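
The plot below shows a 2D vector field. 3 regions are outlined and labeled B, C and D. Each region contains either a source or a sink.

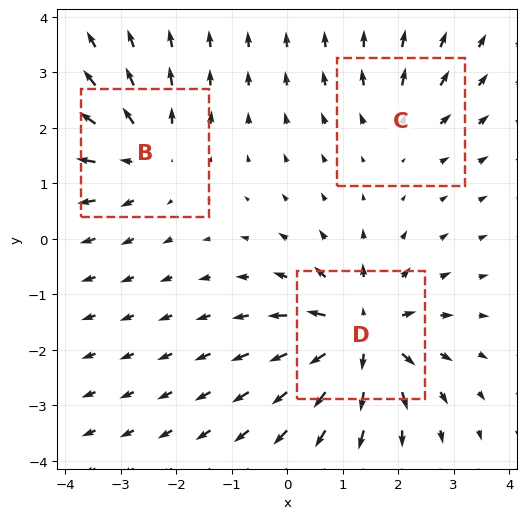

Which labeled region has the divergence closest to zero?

C

Divergence at each region's feature centre — B: about +4, C: about +2, D: about +6. Region C is closest to zero.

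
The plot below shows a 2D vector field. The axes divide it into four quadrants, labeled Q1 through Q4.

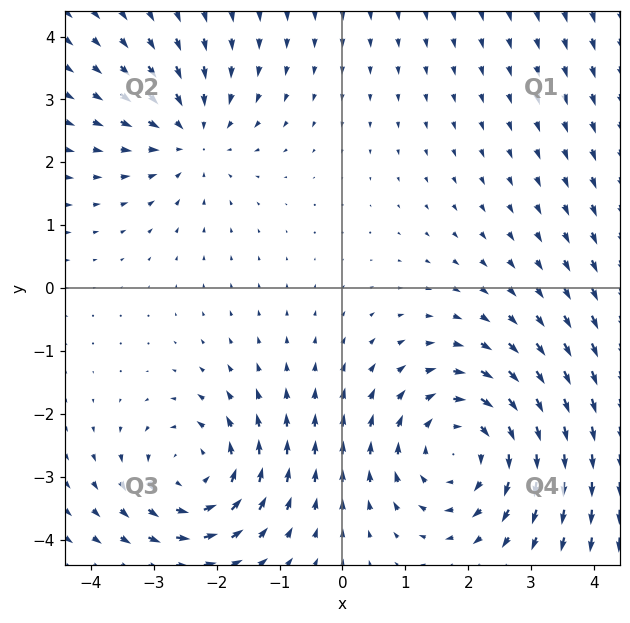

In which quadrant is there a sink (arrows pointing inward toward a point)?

Q2

The sink sits at approximately (-2.4, 2.4), which lies in quadrant Q2. The divergence there is about -3, negative as expected for a sink.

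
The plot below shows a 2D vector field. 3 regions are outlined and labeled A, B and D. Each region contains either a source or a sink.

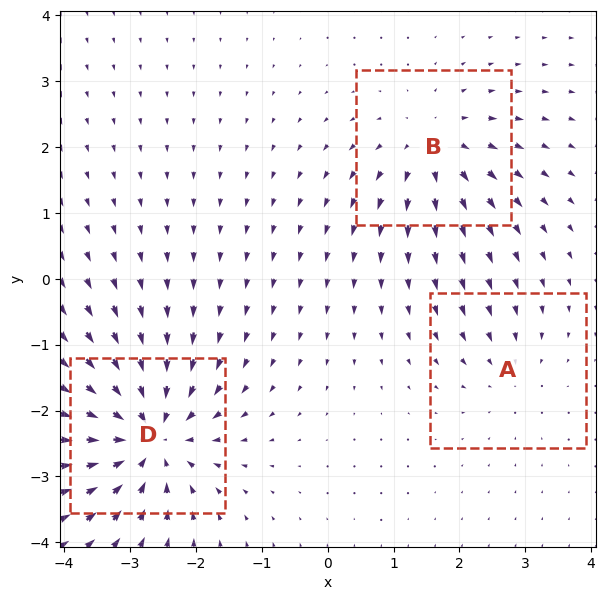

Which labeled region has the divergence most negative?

Divergence at each region's feature centre — A: about -2, B: about +3, D: about -6. Region D is most negative.

D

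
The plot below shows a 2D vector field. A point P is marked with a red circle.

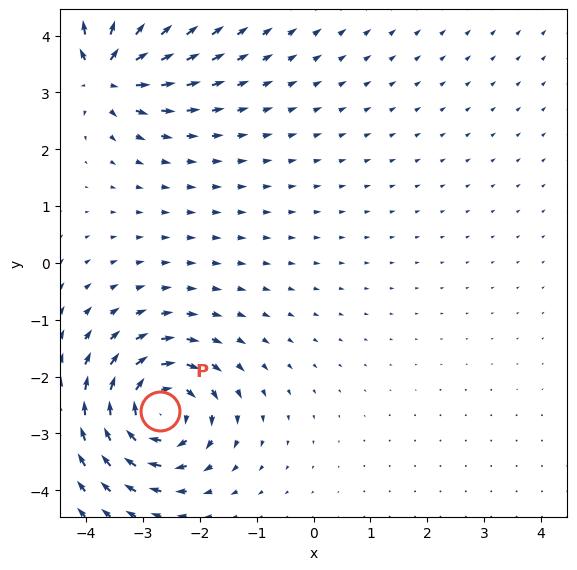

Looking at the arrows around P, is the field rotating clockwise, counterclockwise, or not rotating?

clockwise

Near P at (-2.7, -2.6) the arrows circulate clockwise. The curl (z-component) there is about -7; negative curl means clockwise rotation.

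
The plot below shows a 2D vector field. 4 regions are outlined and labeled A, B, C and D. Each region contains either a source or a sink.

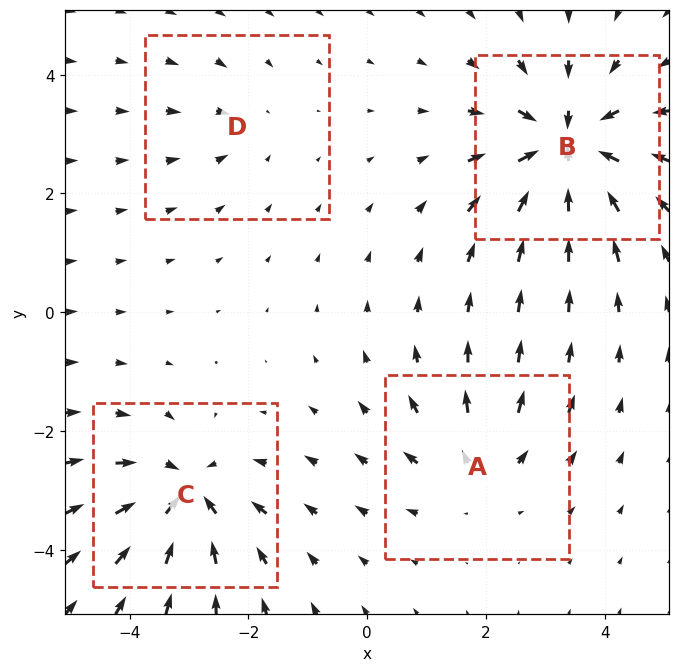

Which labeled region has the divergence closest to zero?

D

Divergence at each region's feature centre — A: about +4, B: about -8, C: about -6, D: about -2. Region D is closest to zero.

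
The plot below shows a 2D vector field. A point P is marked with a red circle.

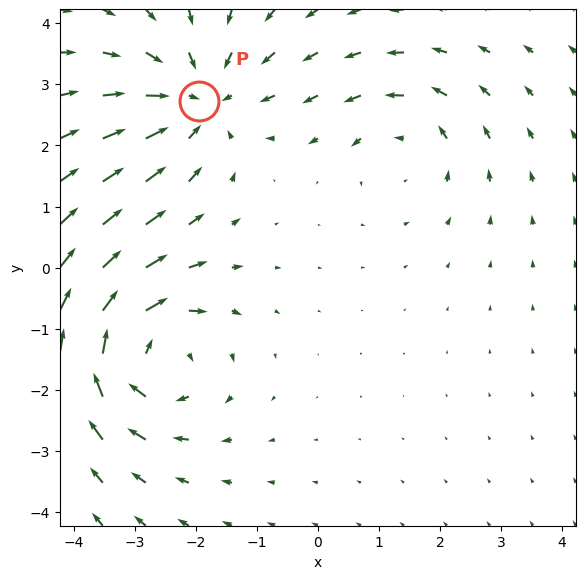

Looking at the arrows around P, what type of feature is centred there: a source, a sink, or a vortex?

At P (-1.9, 2.7) the arrows converge inward. Divergence about -4, curl ≈0 — negative divergence with near-zero curl is a sink.

sink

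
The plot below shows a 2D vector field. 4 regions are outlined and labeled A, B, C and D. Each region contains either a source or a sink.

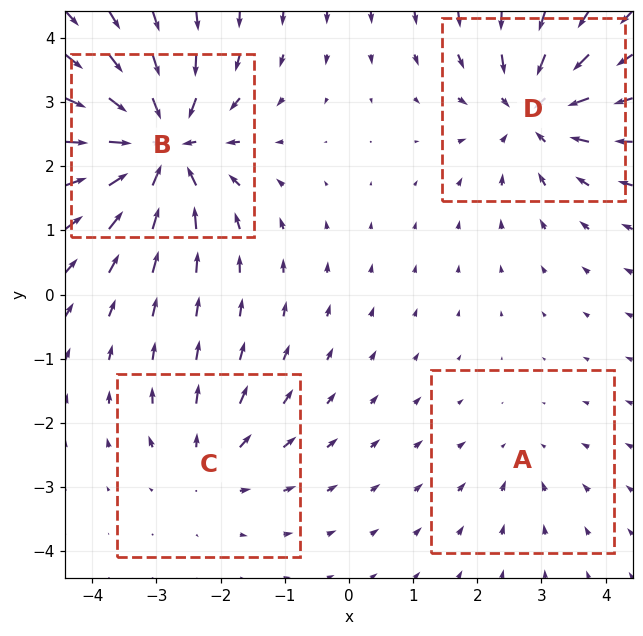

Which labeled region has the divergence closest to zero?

Divergence at each region's feature centre — A: about -2, B: about -8, C: about +3, D: about -6. Region A is closest to zero.

A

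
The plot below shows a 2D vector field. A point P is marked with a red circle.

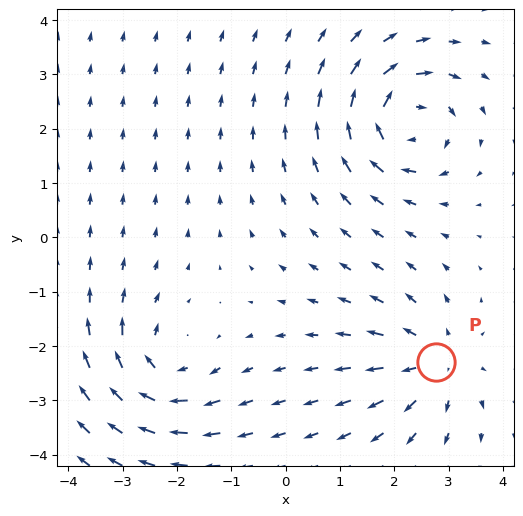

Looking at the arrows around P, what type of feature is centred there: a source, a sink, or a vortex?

source

At P (2.8, -2.3) the arrows spread outward. Divergence about +4, curl ≈0 — positive divergence with near-zero curl is a source.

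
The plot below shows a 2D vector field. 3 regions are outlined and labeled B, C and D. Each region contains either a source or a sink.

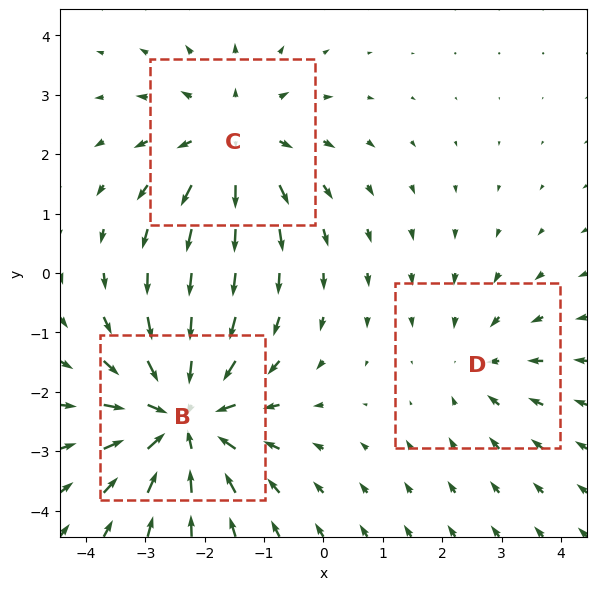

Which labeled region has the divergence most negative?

Divergence at each region's feature centre — B: about -4, C: about +3, D: about -2. Region B is most negative.

B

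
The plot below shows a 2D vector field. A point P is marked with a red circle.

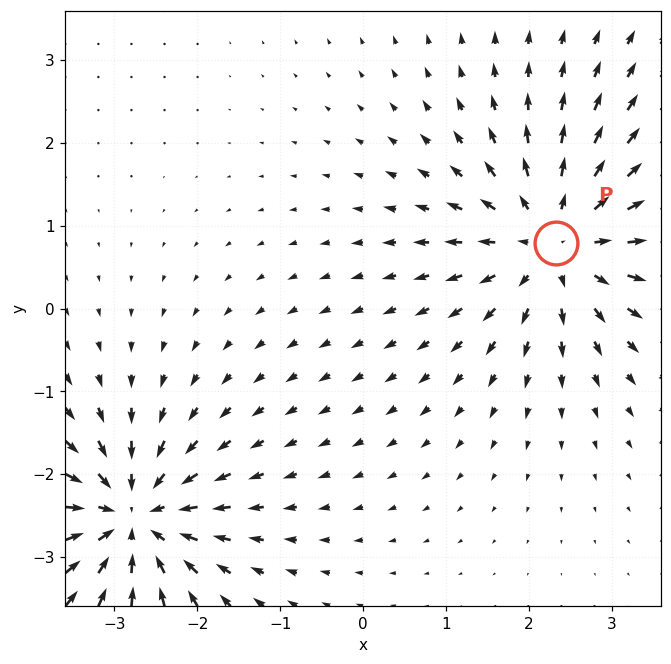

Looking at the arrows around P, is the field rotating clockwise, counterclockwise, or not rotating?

not rotating

Near P at (2.3, 0.8) the arrows show no circulation. The curl there is ≈0.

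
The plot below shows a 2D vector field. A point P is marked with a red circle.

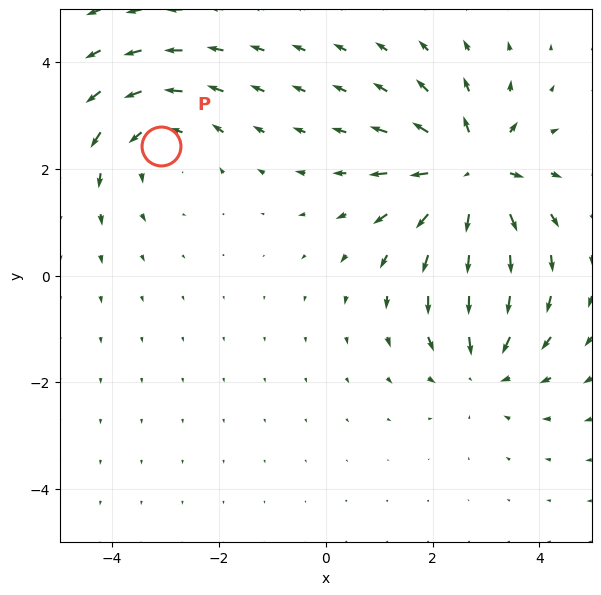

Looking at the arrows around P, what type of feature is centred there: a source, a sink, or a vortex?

At P (-3.1, 2.4) the arrows circulate counterclockwise. Divergence ≈0, curl about +3 — near-zero divergence with nonzero curl is a vortex.

vortex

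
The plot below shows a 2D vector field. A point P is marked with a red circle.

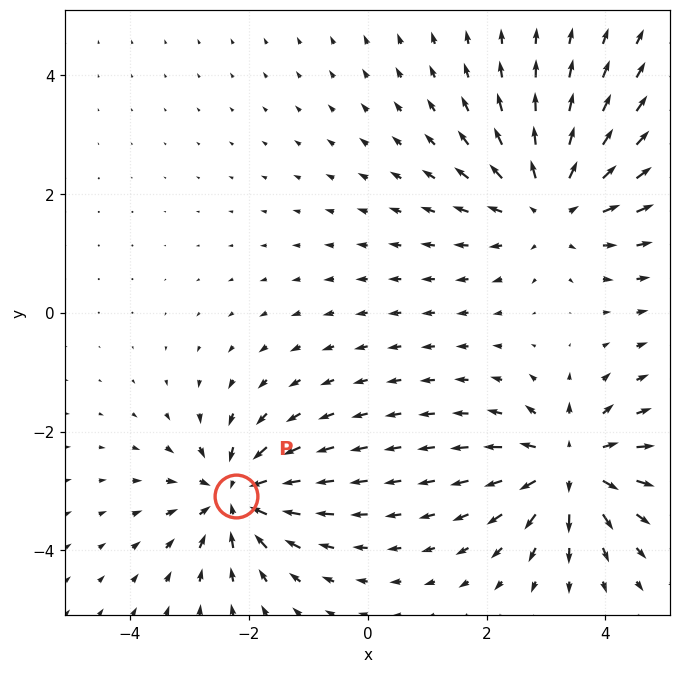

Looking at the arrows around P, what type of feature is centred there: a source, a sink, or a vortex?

sink

At P (-2.2, -3.1) the arrows converge inward. Divergence about -5, curl ≈0 — negative divergence with near-zero curl is a sink.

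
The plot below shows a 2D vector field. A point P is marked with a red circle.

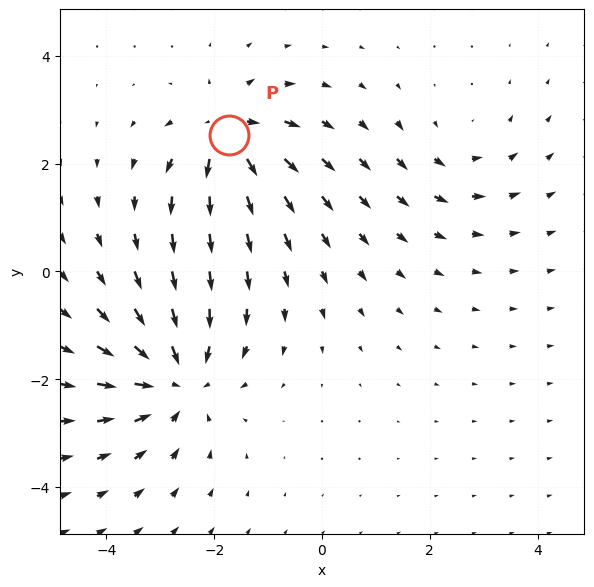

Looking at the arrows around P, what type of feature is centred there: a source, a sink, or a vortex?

source

At P (-1.7, 2.5) the arrows spread outward. Divergence about +5, curl ≈0 — positive divergence with near-zero curl is a source.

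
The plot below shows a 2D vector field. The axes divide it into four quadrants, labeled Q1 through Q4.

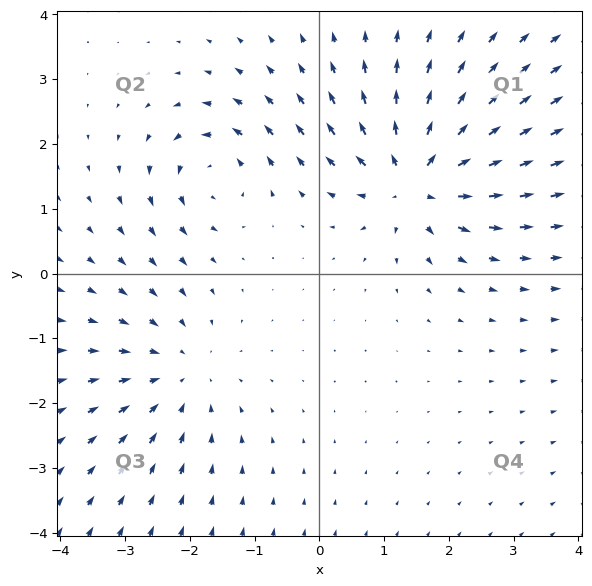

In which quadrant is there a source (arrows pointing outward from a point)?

Q1

The source sits at approximately (1.5, 1.5), which lies in quadrant Q1. The divergence there is about +6, positive as expected for a source.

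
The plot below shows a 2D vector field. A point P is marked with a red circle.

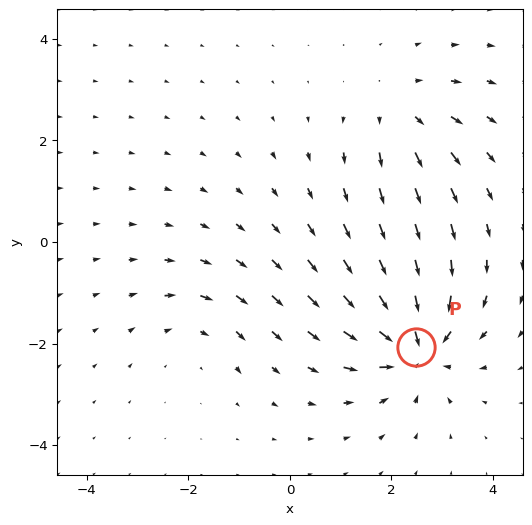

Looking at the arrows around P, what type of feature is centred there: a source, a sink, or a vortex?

At P (2.5, -2.1) the arrows converge inward. Divergence about -6, curl ≈0 — negative divergence with near-zero curl is a sink.

sink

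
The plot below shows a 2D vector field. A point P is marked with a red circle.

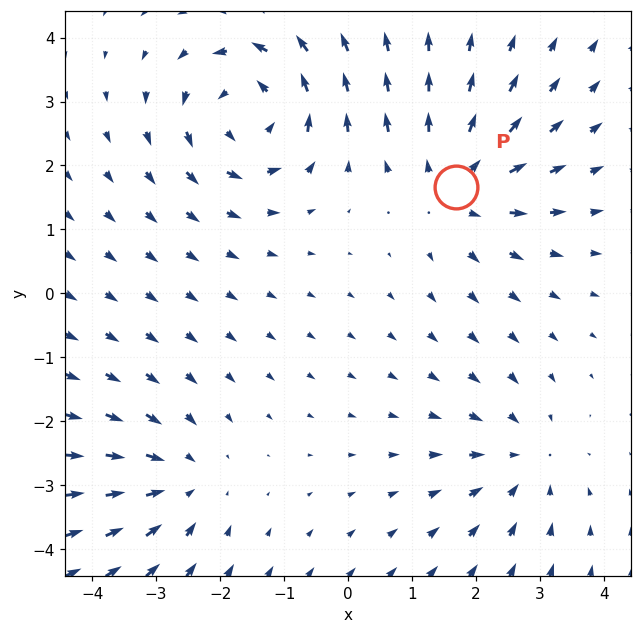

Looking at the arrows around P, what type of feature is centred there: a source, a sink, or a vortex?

source

At P (1.7, 1.7) the arrows spread outward. Divergence about +4, curl ≈0 — positive divergence with near-zero curl is a source.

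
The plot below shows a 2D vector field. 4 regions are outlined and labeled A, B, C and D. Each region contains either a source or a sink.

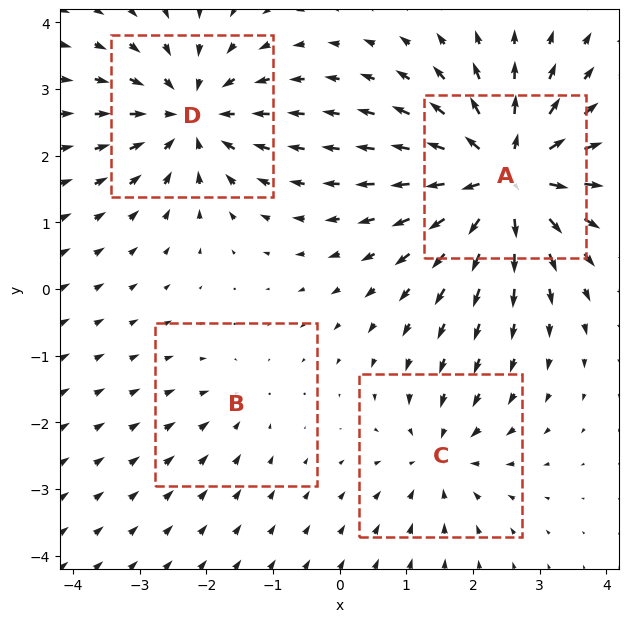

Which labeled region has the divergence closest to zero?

B

Divergence at each region's feature centre — A: about +9, B: about -2, C: about -4, D: about -6. Region B is closest to zero.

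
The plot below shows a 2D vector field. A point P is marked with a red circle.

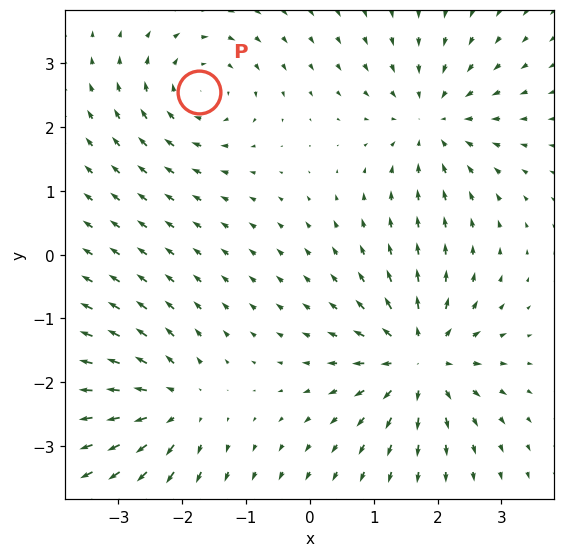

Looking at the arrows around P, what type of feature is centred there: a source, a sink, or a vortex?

vortex

At P (-1.7, 2.6) the arrows circulate clockwise. Divergence ≈0, curl about -4 — near-zero divergence with nonzero curl is a vortex.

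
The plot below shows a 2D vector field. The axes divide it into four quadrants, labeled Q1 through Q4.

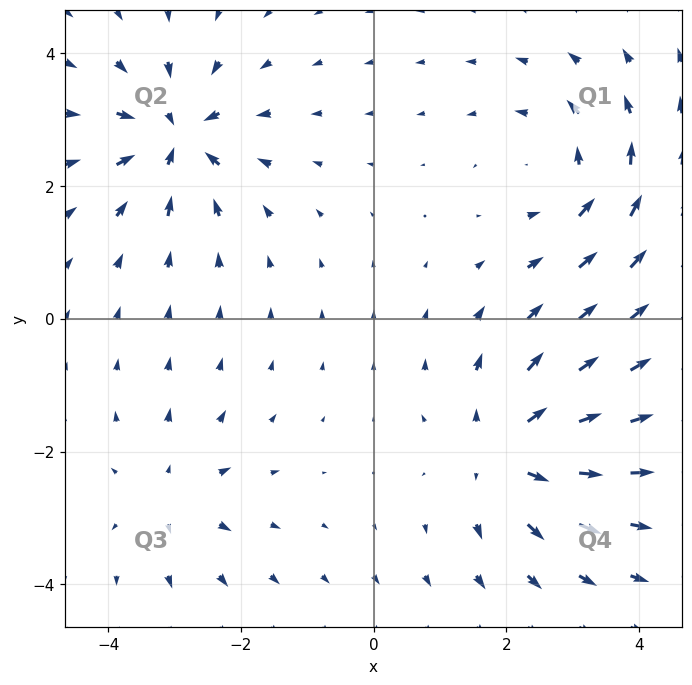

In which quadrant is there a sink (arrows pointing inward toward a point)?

Q2

The sink sits at approximately (-3.0, 2.7), which lies in quadrant Q2. The divergence there is about -7, negative as expected for a sink.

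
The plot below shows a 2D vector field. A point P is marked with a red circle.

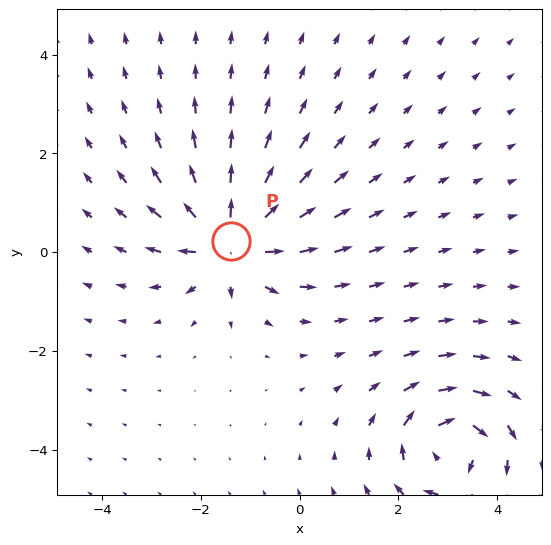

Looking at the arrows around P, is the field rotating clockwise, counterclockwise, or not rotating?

not rotating

Near P at (-1.4, 0.2) the arrows show no circulation. The curl there is ≈0.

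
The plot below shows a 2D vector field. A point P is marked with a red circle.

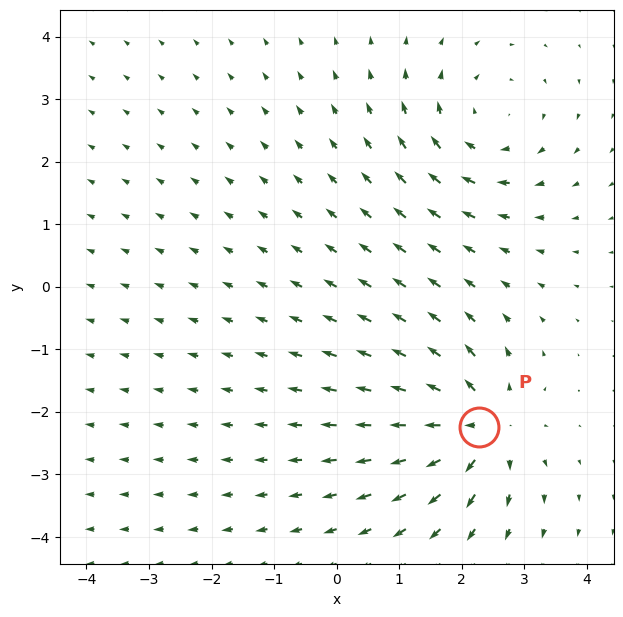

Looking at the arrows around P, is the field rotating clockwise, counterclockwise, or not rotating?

Near P at (2.3, -2.2) the arrows show no circulation. The curl there is ≈0.

not rotating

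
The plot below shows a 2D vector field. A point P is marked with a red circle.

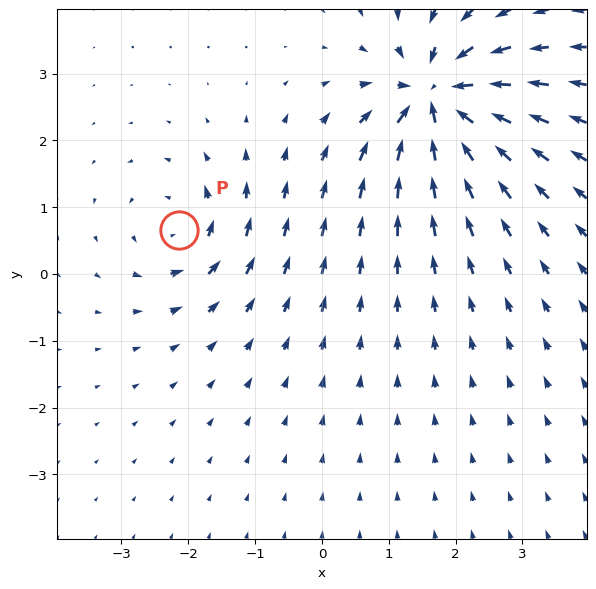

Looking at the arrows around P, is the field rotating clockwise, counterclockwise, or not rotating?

Near P at (-2.1, 0.7) the arrows circulate counterclockwise. The curl (z-component) there is about +4; positive curl means counterclockwise rotation.

counterclockwise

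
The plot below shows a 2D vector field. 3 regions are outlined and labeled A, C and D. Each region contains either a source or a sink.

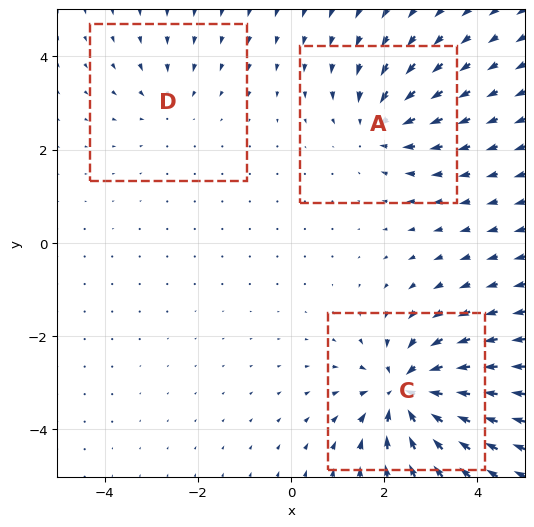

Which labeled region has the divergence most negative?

Divergence at each region's feature centre — A: about -3, C: about -5, D: about -2. Region C is most negative.

C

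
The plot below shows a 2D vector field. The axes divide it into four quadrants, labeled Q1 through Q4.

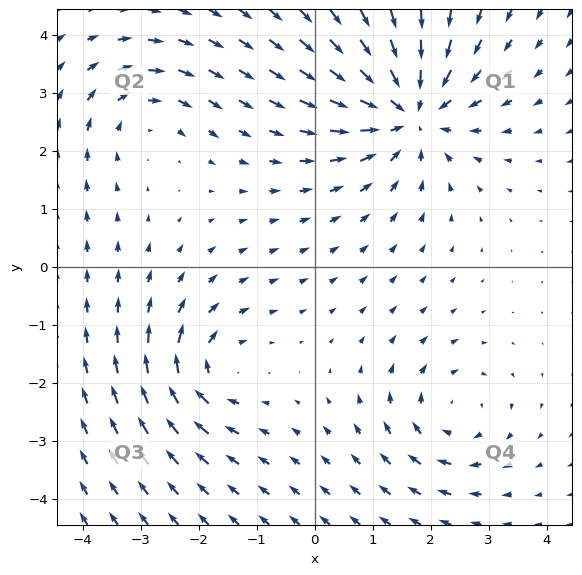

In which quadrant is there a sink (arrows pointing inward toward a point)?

Q1

The sink sits at approximately (1.6, 2.7), which lies in quadrant Q1. The divergence there is about -5, negative as expected for a sink.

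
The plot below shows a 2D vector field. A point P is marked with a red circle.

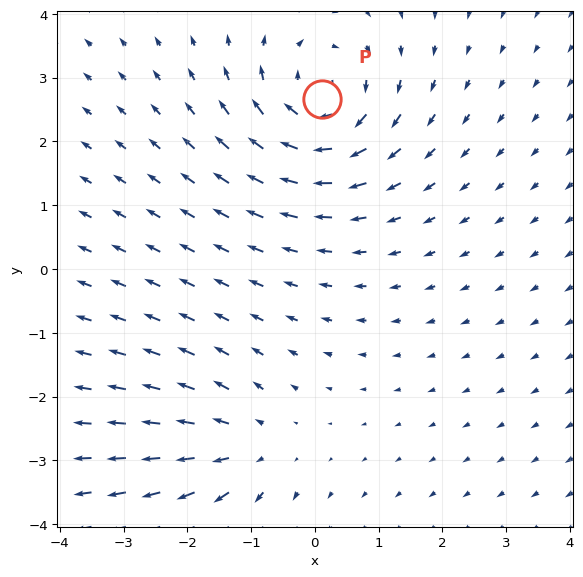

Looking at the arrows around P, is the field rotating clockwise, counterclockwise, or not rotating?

clockwise

Near P at (0.1, 2.7) the arrows circulate clockwise. The curl (z-component) there is about -5; negative curl means clockwise rotation.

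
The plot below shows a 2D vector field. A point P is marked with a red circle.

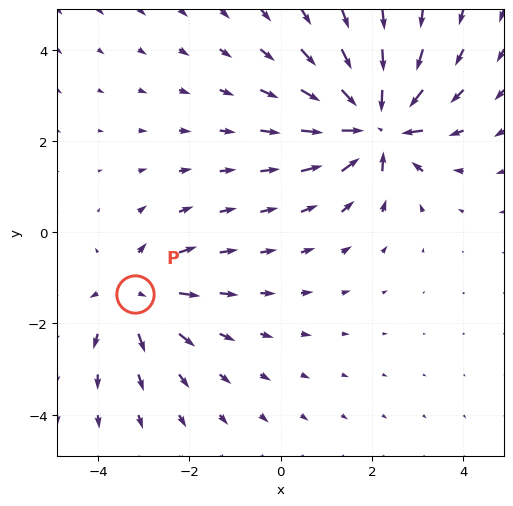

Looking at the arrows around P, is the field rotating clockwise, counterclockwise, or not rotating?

not rotating

Near P at (-3.2, -1.4) the arrows show no circulation. The curl there is ≈0.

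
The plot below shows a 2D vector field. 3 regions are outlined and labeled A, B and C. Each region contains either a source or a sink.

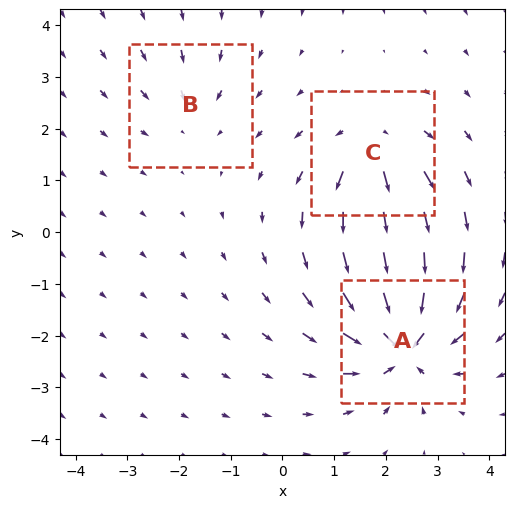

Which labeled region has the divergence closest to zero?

B

Divergence at each region's feature centre — A: about -7, B: about -2, C: about +4. Region B is closest to zero.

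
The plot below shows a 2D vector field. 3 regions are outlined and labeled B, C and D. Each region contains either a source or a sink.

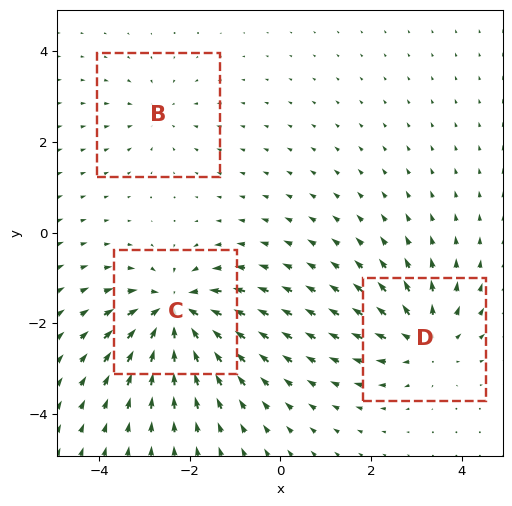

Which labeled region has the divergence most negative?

C

Divergence at each region's feature centre — B: about -2, C: about -5, D: about +4. Region C is most negative.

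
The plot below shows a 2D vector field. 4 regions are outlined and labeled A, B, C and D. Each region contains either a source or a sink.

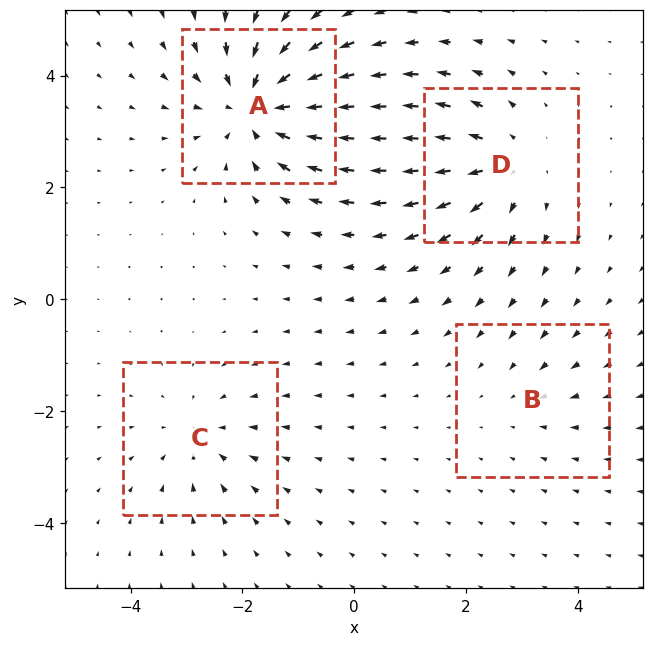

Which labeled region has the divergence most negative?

A

Divergence at each region's feature centre — A: about -7, B: about -2, C: about -3, D: about +5. Region A is most negative.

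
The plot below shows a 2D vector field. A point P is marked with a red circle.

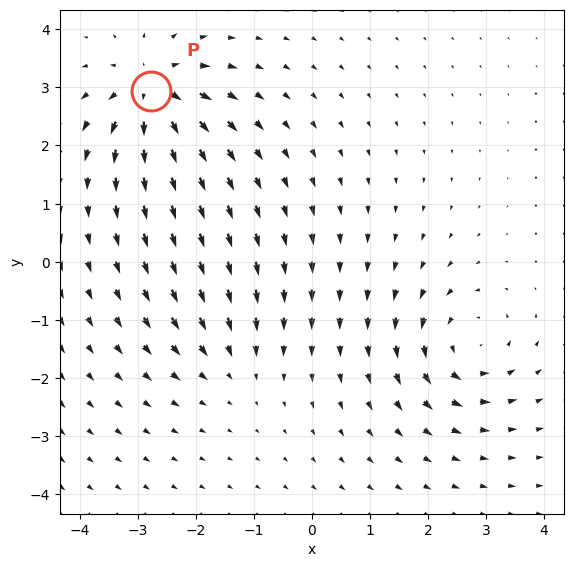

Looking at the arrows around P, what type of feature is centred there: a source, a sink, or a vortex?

source

At P (-2.8, 2.9) the arrows spread outward. Divergence about +6, curl ≈0 — positive divergence with near-zero curl is a source.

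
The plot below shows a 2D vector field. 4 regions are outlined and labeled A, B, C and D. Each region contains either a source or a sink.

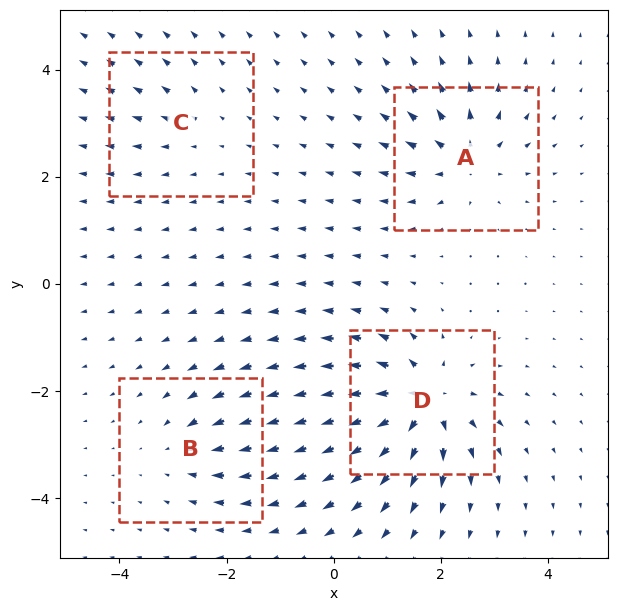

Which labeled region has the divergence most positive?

D

Divergence at each region's feature centre — A: about +7, B: about -4, C: about +3, D: about +9. Region D is most positive.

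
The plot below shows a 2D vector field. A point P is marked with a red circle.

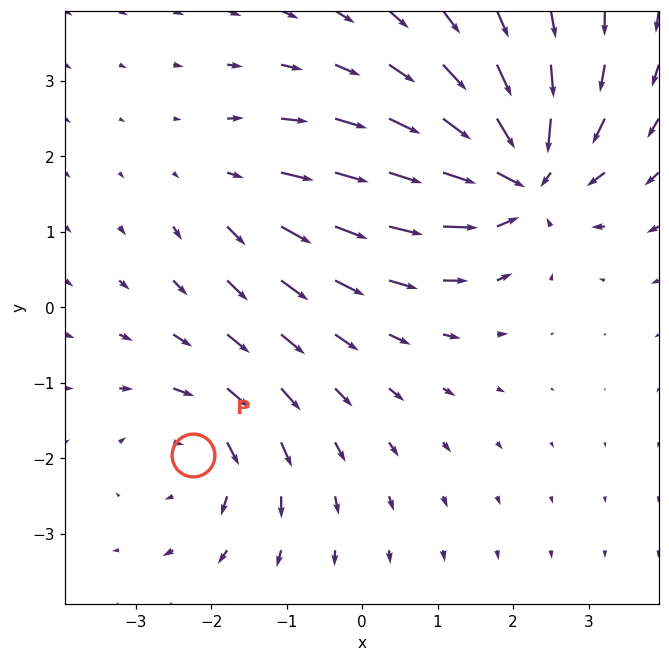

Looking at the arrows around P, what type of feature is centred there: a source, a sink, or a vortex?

vortex

At P (-2.2, -2.0) the arrows circulate clockwise. Divergence ≈0, curl about -3 — near-zero divergence with nonzero curl is a vortex.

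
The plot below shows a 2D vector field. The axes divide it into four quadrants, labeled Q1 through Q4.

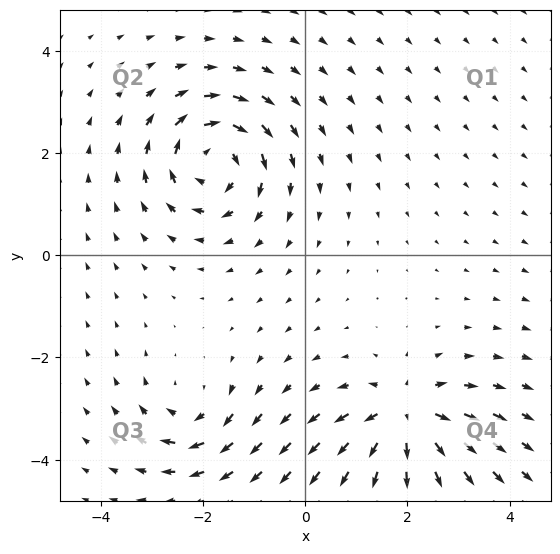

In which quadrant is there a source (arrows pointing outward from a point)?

The source sits at approximately (2.0, -3.2), which lies in quadrant Q4. The divergence there is about +6, positive as expected for a source.

Q4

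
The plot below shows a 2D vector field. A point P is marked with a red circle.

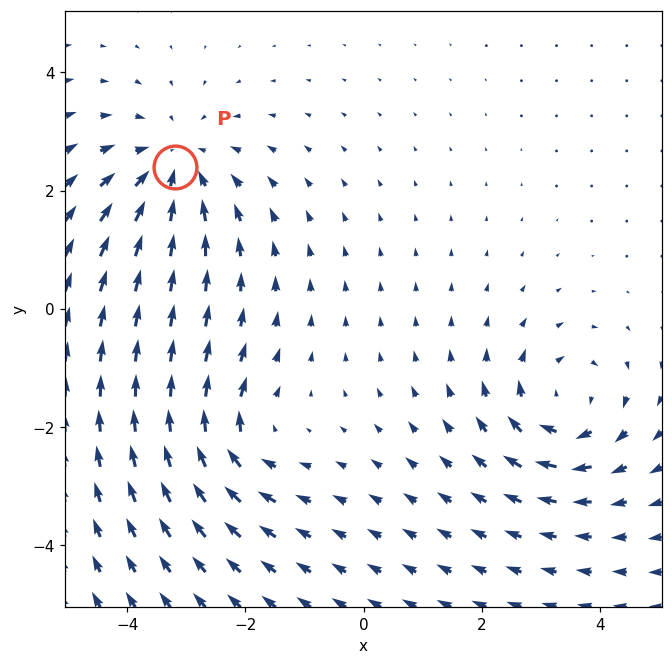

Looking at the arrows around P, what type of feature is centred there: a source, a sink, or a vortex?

At P (-3.2, 2.4) the arrows converge inward. Divergence about -4, curl ≈0 — negative divergence with near-zero curl is a sink.

sink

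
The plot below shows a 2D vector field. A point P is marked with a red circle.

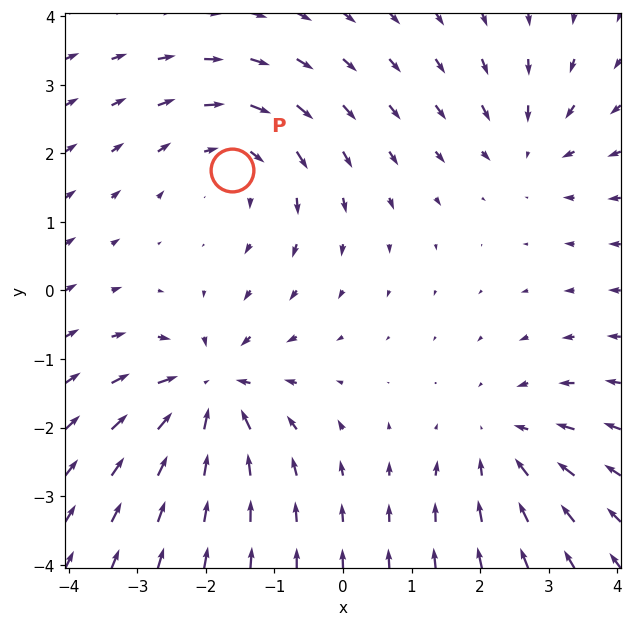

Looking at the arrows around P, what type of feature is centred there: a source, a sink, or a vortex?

vortex

At P (-1.6, 1.8) the arrows circulate clockwise. Divergence ≈0, curl about -3 — near-zero divergence with nonzero curl is a vortex.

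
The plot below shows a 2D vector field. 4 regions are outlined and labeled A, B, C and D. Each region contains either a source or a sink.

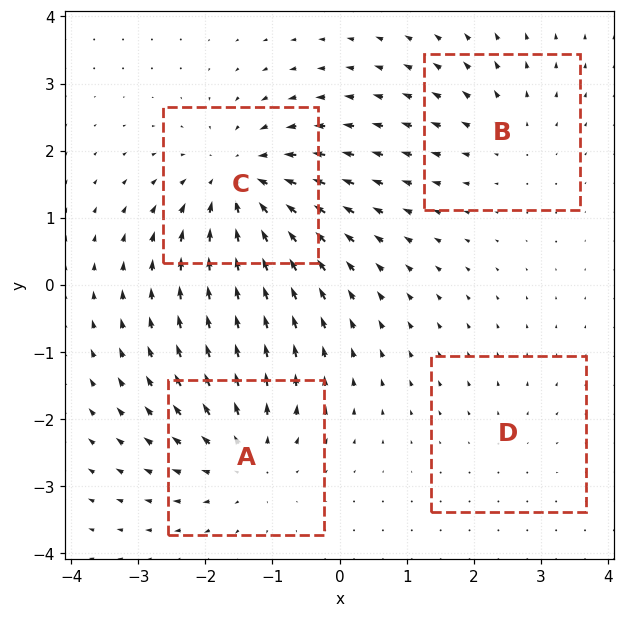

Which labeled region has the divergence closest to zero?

D

Divergence at each region's feature centre — A: about +5, B: about +3, C: about -6, D: about +2. Region D is closest to zero.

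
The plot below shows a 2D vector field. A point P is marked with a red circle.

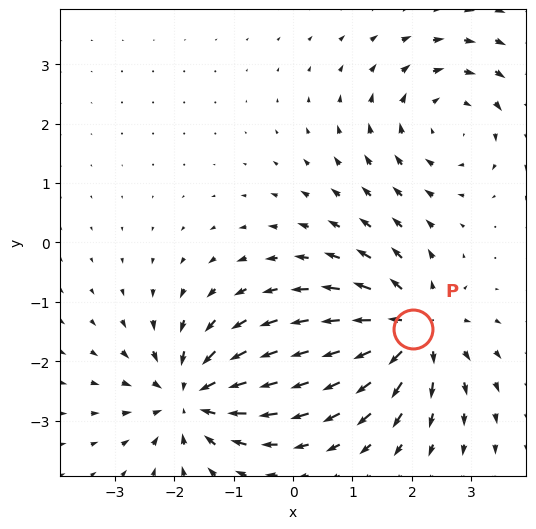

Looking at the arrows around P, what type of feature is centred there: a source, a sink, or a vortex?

At P (2.0, -1.5) the arrows spread outward. Divergence about +5, curl ≈0 — positive divergence with near-zero curl is a source.

source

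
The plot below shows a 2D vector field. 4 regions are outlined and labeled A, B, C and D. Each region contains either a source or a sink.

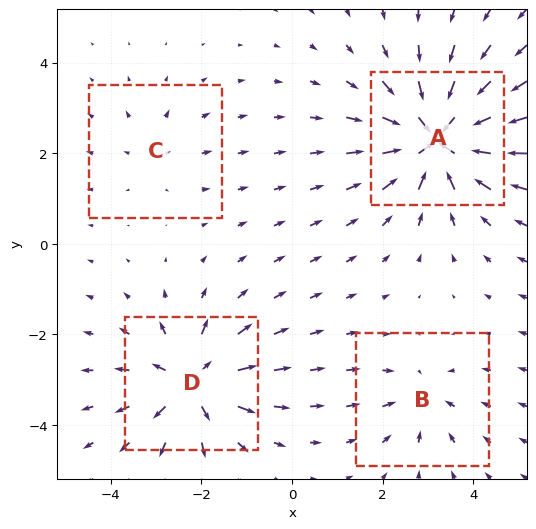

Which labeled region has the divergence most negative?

Divergence at each region's feature centre — A: about -9, B: about -4, C: about +2, D: about +6. Region A is most negative.

A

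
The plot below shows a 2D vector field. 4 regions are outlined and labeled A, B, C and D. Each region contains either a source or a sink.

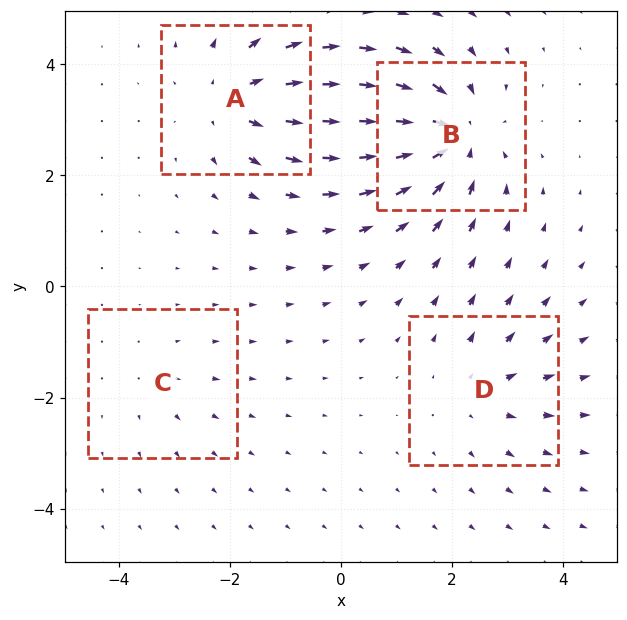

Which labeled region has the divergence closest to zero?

Divergence at each region's feature centre — A: about +5, B: about -7, C: about +2, D: about +3. Region C is closest to zero.

C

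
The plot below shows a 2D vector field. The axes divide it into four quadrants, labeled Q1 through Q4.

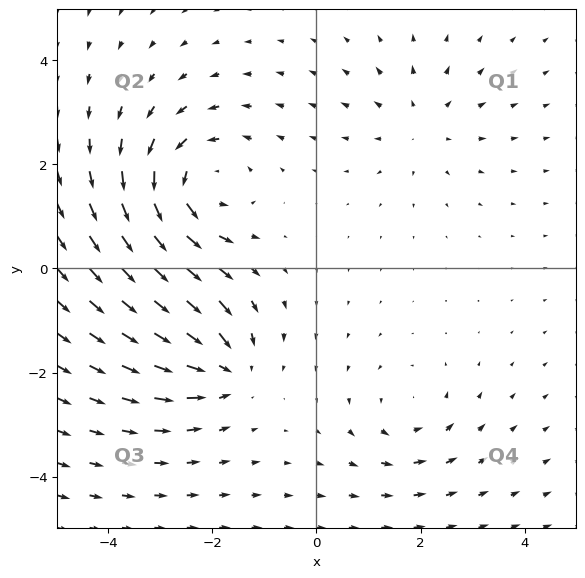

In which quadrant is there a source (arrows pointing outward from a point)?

The source sits at approximately (2.0, 2.8), which lies in quadrant Q1. The divergence there is about +2, positive as expected for a source.

Q1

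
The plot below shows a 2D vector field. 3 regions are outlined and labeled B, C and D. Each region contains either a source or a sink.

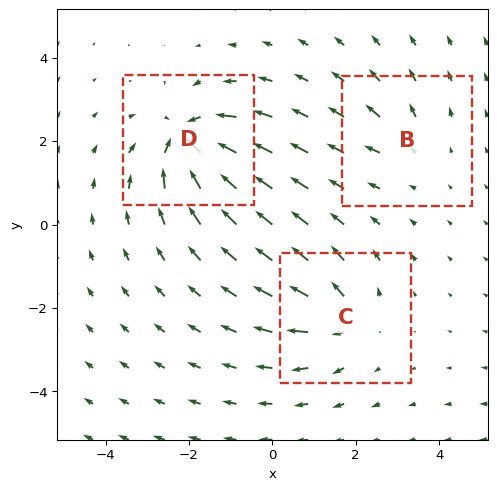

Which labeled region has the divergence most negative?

Divergence at each region's feature centre — B: about +2, C: about +4, D: about -6. Region D is most negative.

D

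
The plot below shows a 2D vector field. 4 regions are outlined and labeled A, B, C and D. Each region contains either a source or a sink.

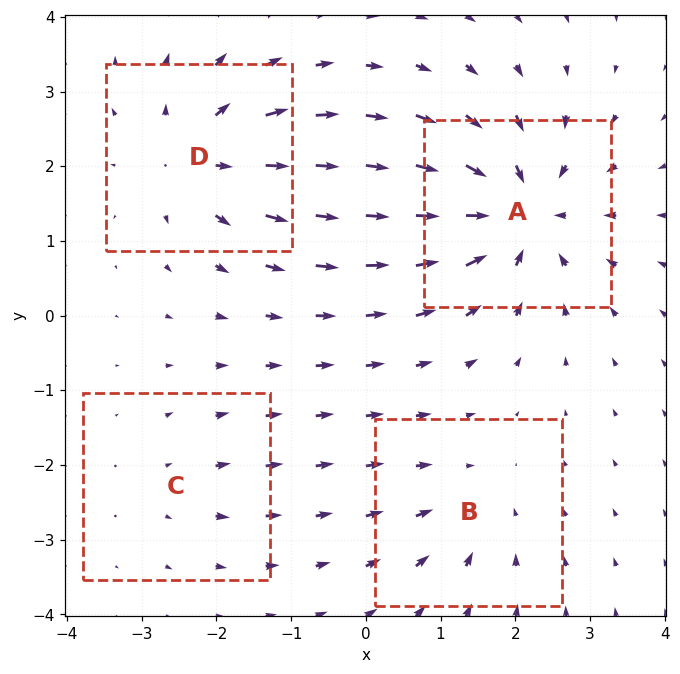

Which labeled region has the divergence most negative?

Divergence at each region's feature centre — A: about -8, B: about -4, C: about +2, D: about +6. Region A is most negative.

A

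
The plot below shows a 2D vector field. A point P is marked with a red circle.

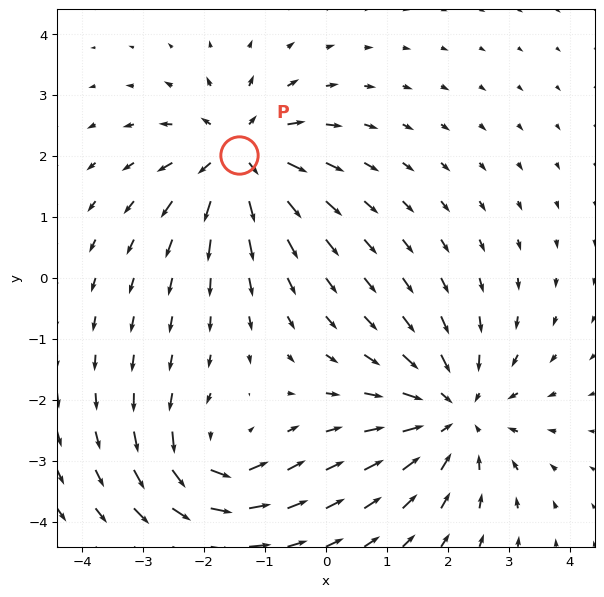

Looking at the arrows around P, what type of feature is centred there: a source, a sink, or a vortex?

At P (-1.4, 2.0) the arrows spread outward. Divergence about +5, curl ≈0 — positive divergence with near-zero curl is a source.

source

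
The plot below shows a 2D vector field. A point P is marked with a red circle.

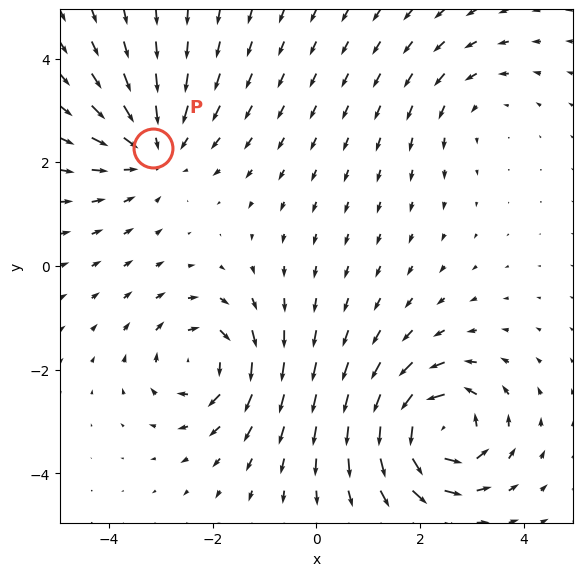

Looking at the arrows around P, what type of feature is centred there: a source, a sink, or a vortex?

sink

At P (-3.1, 2.3) the arrows converge inward. Divergence about -4, curl ≈0 — negative divergence with near-zero curl is a sink.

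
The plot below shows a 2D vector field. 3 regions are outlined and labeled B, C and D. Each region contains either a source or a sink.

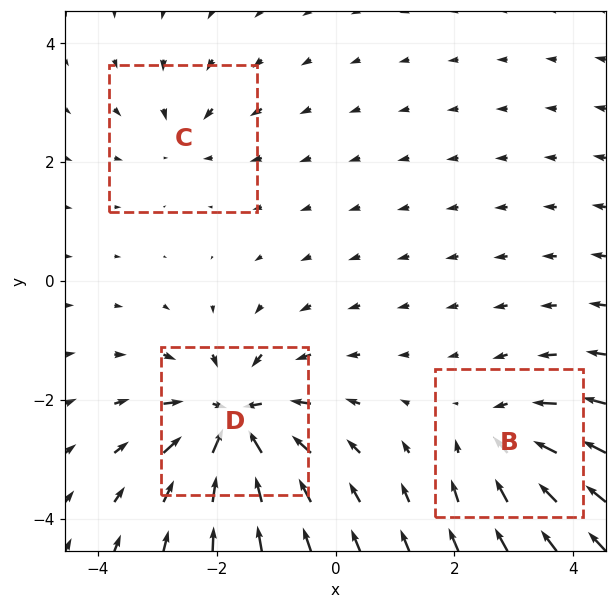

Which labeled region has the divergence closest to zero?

C

Divergence at each region's feature centre — B: about -4, C: about -3, D: about -7. Region C is closest to zero.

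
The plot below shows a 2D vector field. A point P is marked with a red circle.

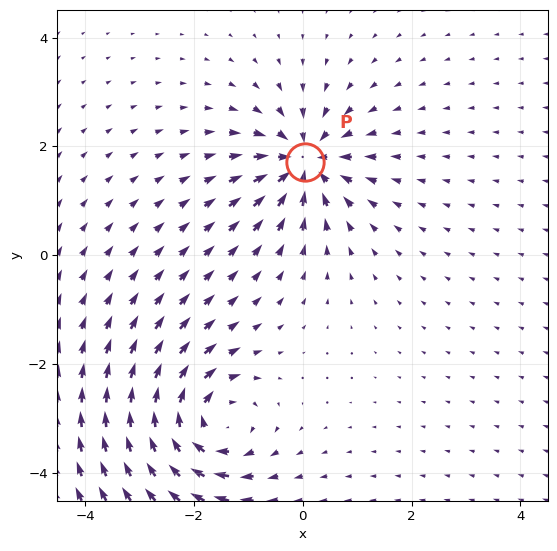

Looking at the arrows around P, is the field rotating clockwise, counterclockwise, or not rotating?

Near P at (0.0, 1.7) the arrows show no circulation. The curl there is ≈0.

not rotating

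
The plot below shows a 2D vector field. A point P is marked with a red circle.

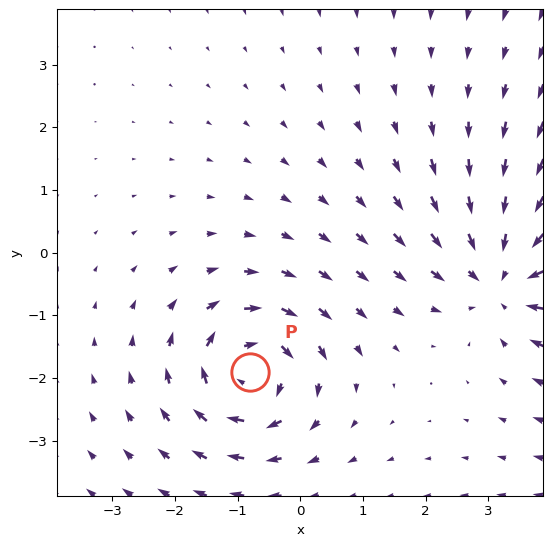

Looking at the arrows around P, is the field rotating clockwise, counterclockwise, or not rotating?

Near P at (-0.8, -1.9) the arrows circulate clockwise. The curl (z-component) there is about -5; negative curl means clockwise rotation.

clockwise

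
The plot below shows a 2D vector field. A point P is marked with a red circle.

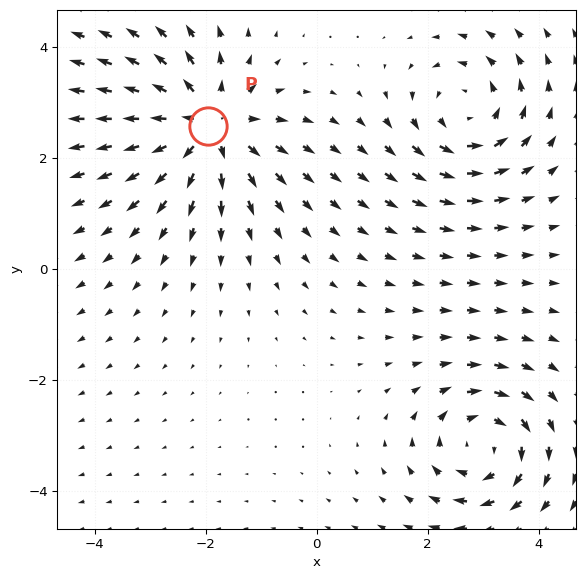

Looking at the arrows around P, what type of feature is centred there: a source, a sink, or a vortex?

source

At P (-2.0, 2.6) the arrows spread outward. Divergence about +5, curl ≈0 — positive divergence with near-zero curl is a source.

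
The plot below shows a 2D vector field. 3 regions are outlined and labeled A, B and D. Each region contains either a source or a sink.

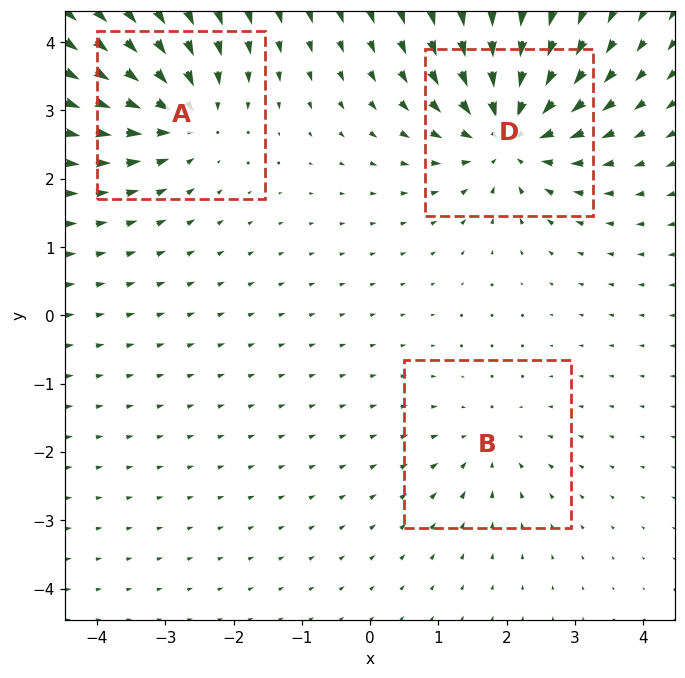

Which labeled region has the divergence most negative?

Divergence at each region's feature centre — A: about -4, B: about -2, D: about -5. Region D is most negative.

D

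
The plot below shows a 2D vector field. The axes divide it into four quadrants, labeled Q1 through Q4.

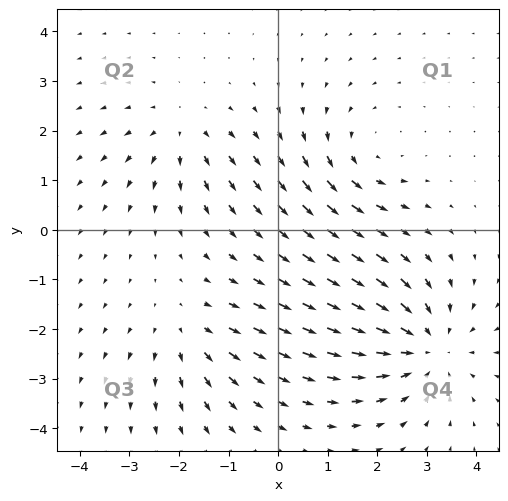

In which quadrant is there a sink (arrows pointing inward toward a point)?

Q4

The sink sits at approximately (3.0, -2.4), which lies in quadrant Q4. The divergence there is about -4, negative as expected for a sink.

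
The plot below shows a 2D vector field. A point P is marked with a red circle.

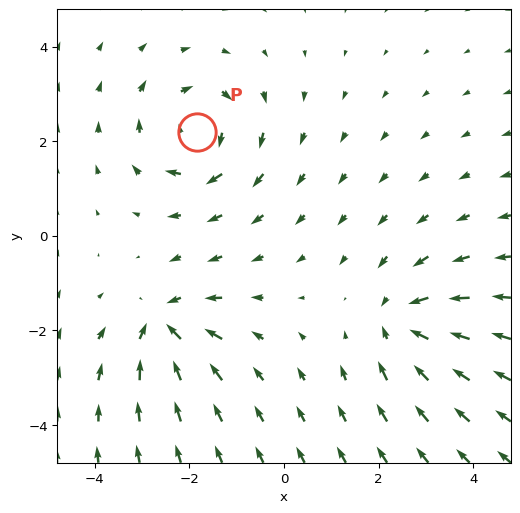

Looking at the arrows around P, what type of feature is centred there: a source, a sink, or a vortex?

vortex

At P (-1.8, 2.2) the arrows circulate clockwise. Divergence ≈0, curl about -4 — near-zero divergence with nonzero curl is a vortex.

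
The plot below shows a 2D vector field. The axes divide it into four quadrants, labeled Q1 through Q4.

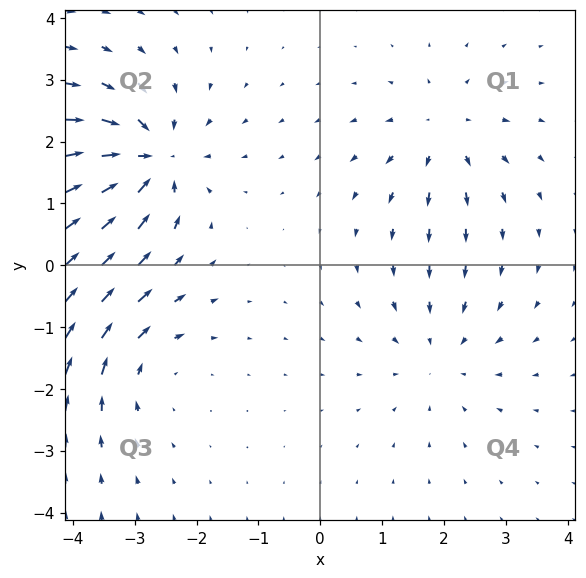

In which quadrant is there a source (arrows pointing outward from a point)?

Q1

The source sits at approximately (2.0, 2.1), which lies in quadrant Q1. The divergence there is about +4, positive as expected for a source.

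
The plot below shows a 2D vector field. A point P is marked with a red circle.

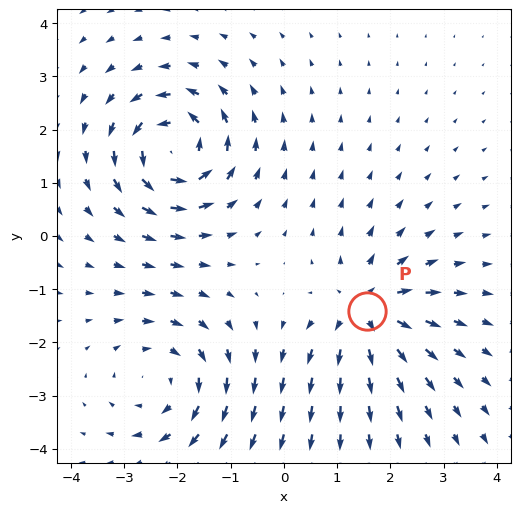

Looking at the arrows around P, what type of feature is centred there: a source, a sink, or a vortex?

At P (1.6, -1.4) the arrows spread outward. Divergence about +5, curl ≈0 — positive divergence with near-zero curl is a source.

source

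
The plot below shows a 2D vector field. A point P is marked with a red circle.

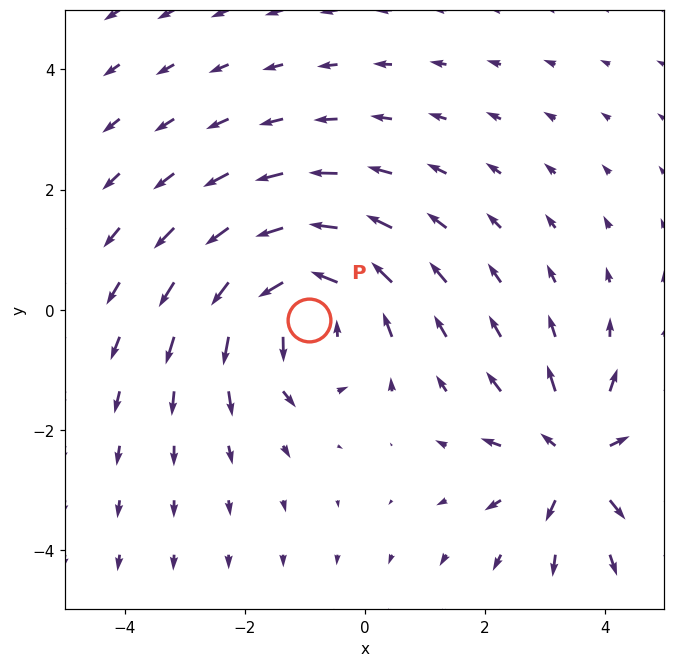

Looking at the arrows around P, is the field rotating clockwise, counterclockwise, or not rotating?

Near P at (-0.9, -0.2) the arrows circulate counterclockwise. The curl (z-component) there is about +4; positive curl means counterclockwise rotation.

counterclockwise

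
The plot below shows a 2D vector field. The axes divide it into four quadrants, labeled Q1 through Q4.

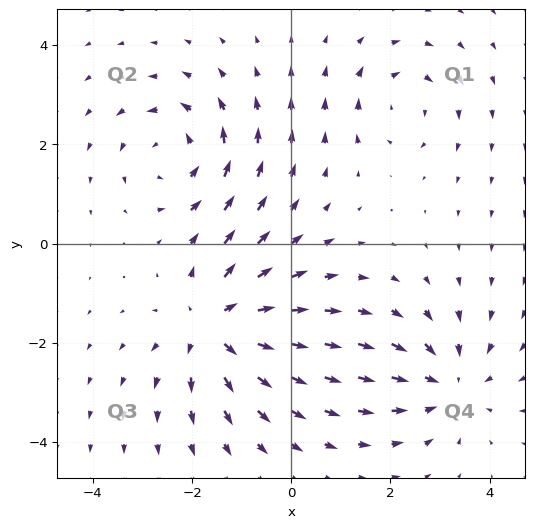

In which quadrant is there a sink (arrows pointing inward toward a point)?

The sink sits at approximately (3.2, -2.8), which lies in quadrant Q4. The divergence there is about -3, negative as expected for a sink.

Q4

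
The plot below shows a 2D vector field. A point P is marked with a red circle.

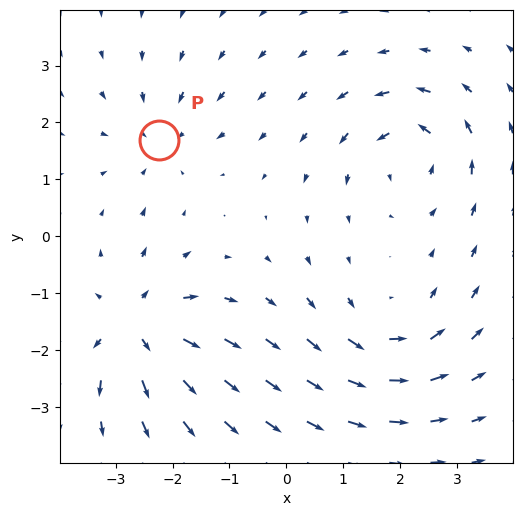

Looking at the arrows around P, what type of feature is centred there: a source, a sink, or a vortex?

sink

At P (-2.2, 1.7) the arrows converge inward. Divergence about -4, curl ≈0 — negative divergence with near-zero curl is a sink.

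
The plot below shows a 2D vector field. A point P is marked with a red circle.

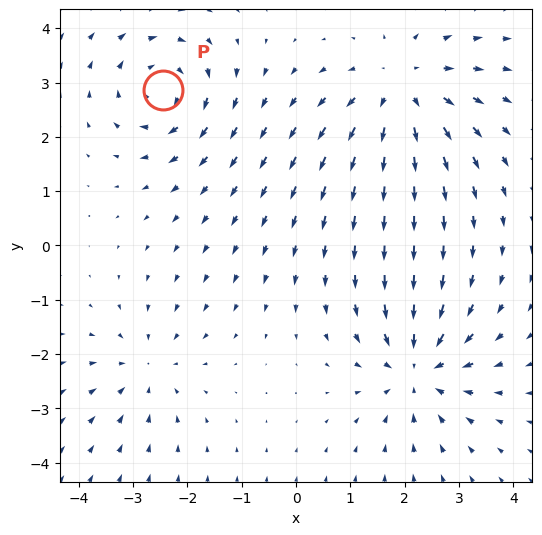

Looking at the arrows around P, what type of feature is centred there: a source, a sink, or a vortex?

At P (-2.4, 2.9) the arrows circulate clockwise. Divergence ≈0, curl about -4 — near-zero divergence with nonzero curl is a vortex.

vortex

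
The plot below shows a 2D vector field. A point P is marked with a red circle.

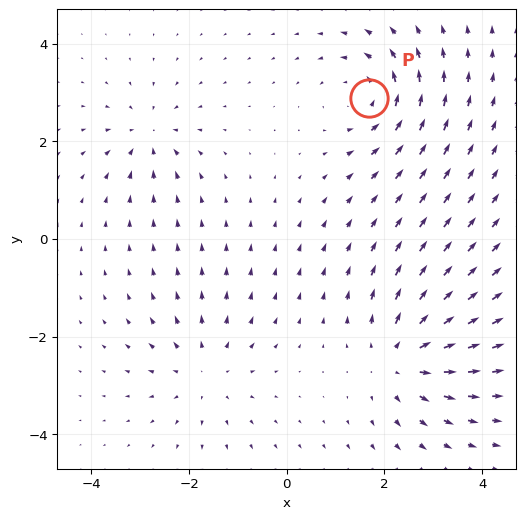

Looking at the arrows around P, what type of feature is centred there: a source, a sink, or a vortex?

At P (1.7, 2.9) the arrows circulate counterclockwise. Divergence ≈0, curl about +5 — near-zero divergence with nonzero curl is a vortex.

vortex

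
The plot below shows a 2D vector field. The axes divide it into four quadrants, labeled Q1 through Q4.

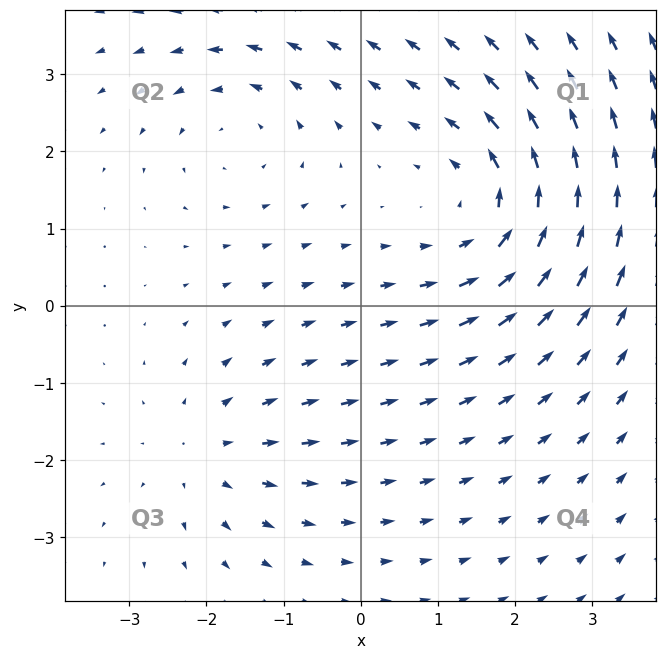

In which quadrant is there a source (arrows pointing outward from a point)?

Q3

The source sits at approximately (-2.0, -1.9), which lies in quadrant Q3. The divergence there is about +2, positive as expected for a source.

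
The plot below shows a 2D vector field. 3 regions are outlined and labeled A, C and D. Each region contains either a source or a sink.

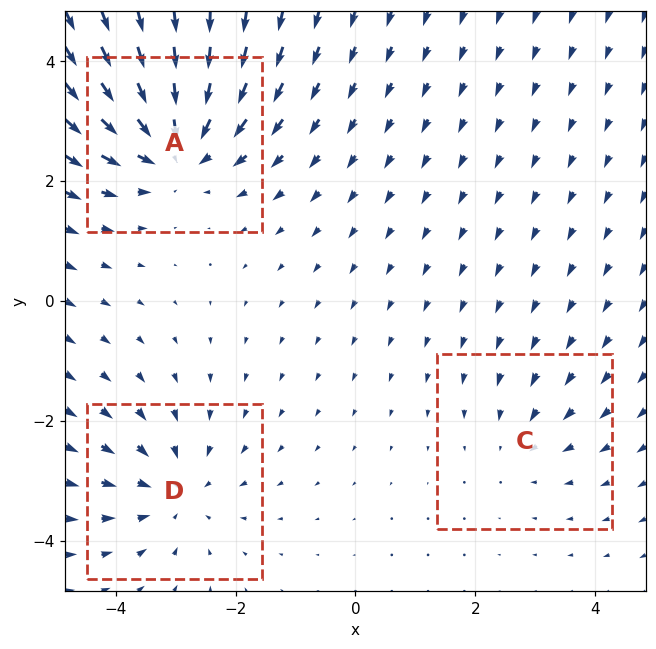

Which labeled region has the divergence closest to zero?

C

Divergence at each region's feature centre — A: about -5, C: about -2, D: about -3. Region C is closest to zero.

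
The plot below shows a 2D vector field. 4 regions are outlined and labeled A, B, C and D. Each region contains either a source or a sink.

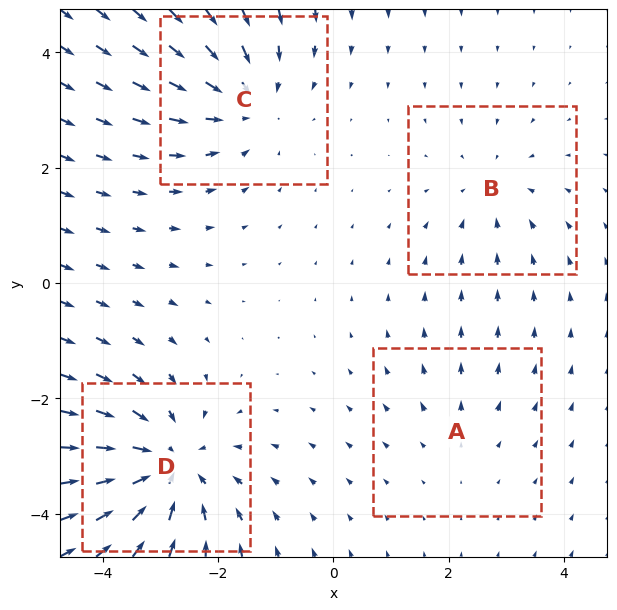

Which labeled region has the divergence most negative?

D

Divergence at each region's feature centre — A: about +2, B: about -3, C: about -4, D: about -6. Region D is most negative.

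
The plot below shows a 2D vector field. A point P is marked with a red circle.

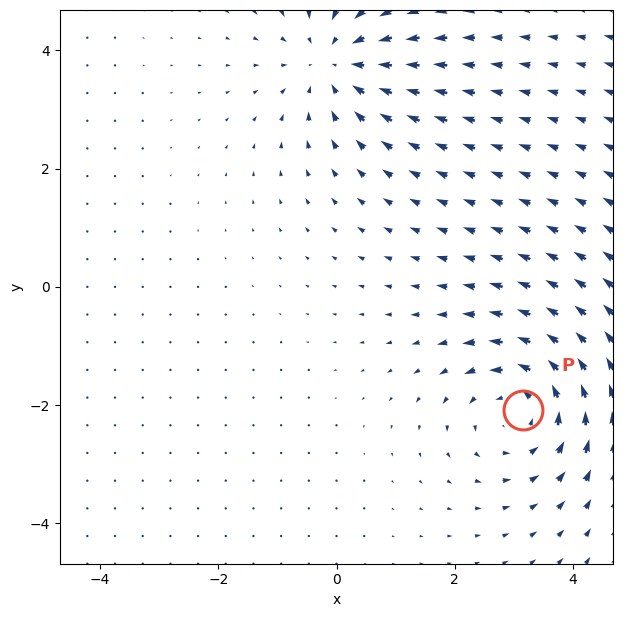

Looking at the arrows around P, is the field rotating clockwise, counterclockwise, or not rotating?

counterclockwise

Near P at (3.2, -2.1) the arrows circulate counterclockwise. The curl (z-component) there is about +4; positive curl means counterclockwise rotation.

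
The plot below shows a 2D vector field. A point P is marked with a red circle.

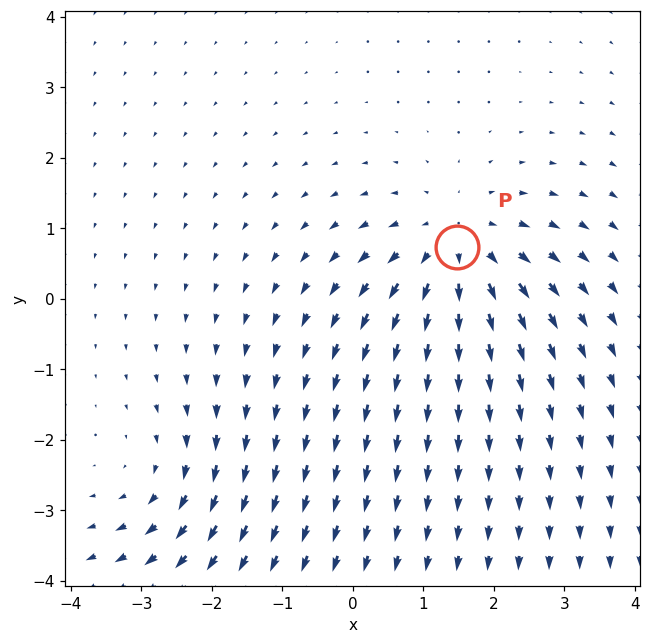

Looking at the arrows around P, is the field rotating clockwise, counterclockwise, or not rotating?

Near P at (1.5, 0.7) the arrows show no circulation. The curl there is ≈0.

not rotating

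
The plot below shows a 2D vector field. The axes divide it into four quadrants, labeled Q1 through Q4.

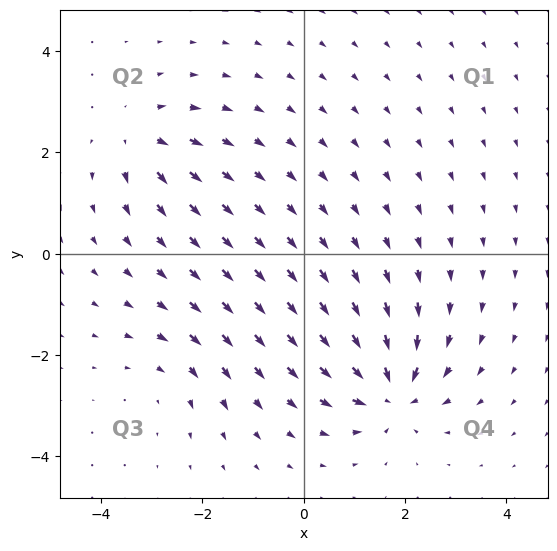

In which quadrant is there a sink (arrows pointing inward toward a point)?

Q4

The sink sits at approximately (1.7, -2.7), which lies in quadrant Q4. The divergence there is about -6, negative as expected for a sink.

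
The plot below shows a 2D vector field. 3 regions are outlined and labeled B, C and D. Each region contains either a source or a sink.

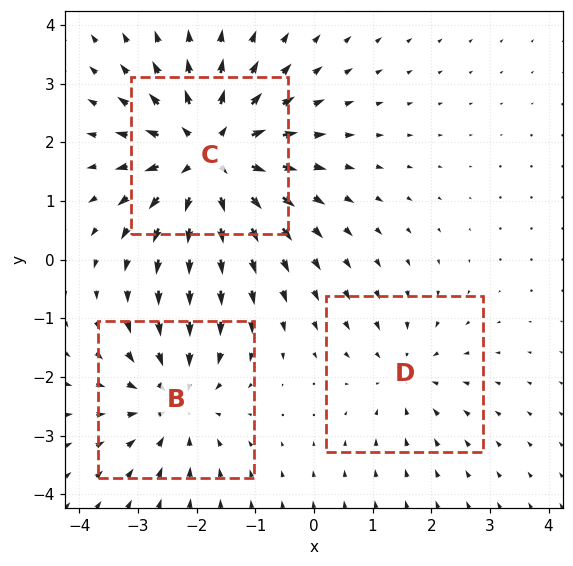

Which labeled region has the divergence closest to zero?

D

Divergence at each region's feature centre — B: about -3, C: about +5, D: about -2. Region D is closest to zero.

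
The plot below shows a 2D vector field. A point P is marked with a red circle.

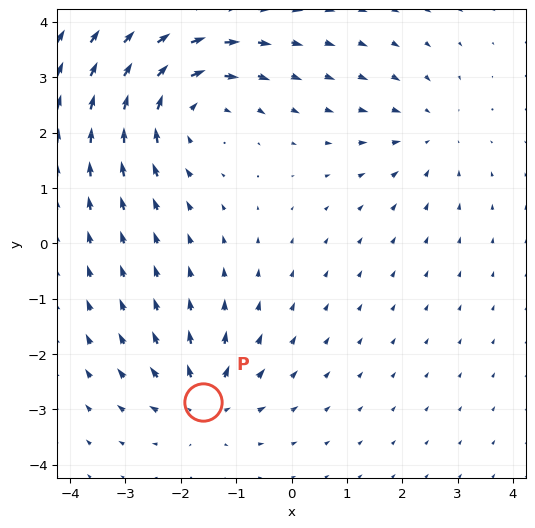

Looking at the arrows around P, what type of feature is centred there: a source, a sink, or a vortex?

At P (-1.6, -2.9) the arrows spread outward. Divergence about +4, curl ≈0 — positive divergence with near-zero curl is a source.

source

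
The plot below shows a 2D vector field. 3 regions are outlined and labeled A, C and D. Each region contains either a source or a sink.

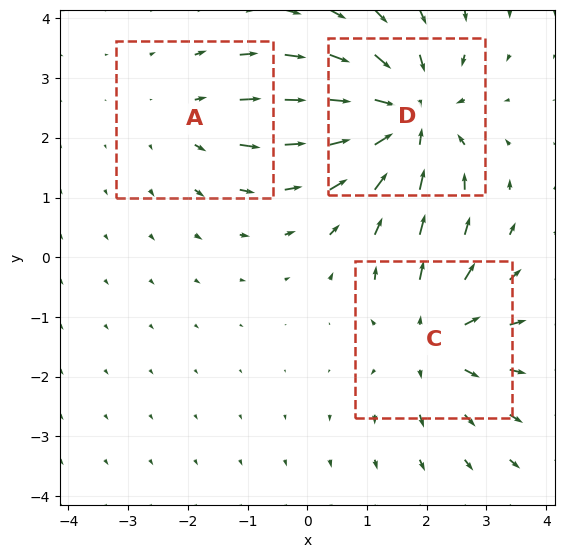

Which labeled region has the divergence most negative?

D

Divergence at each region's feature centre — A: about +2, C: about +3, D: about -4. Region D is most negative.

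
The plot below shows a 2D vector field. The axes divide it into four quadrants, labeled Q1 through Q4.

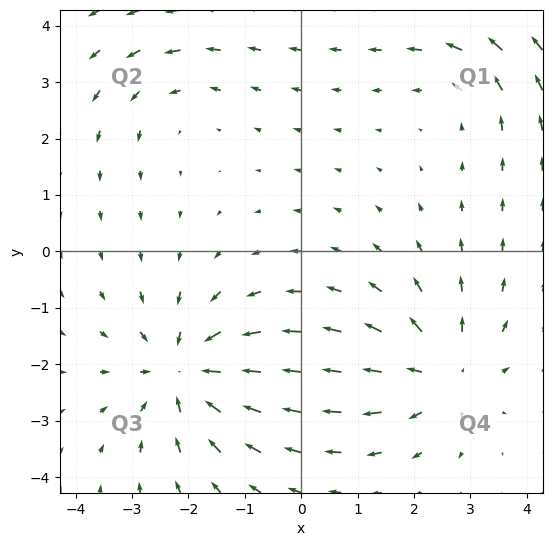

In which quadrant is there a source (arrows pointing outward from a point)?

The source sits at approximately (2.5, -2.1), which lies in quadrant Q4. The divergence there is about +4, positive as expected for a source.

Q4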